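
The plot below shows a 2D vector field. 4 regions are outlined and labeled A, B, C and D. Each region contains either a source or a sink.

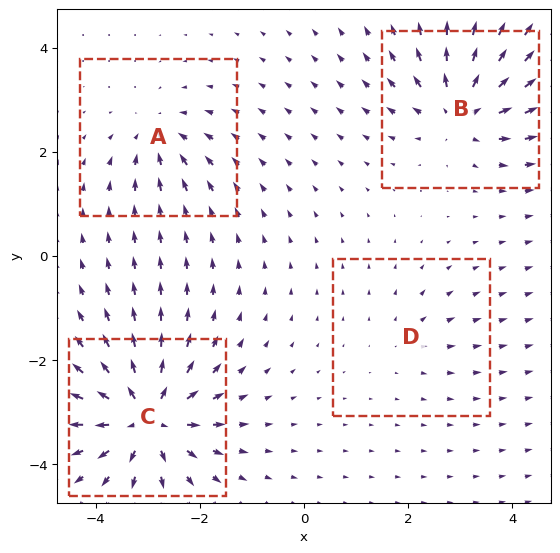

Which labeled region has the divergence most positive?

C

Divergence at each region's feature centre — A: about -4, B: about +6, C: about +9, D: about +2. Region C is most positive.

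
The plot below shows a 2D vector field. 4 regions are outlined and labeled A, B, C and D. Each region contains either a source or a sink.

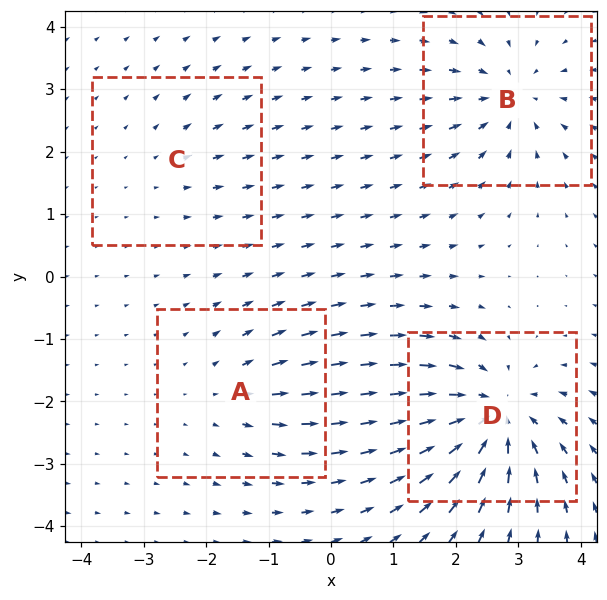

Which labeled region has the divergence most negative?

Divergence at each region's feature centre — A: about +3, B: about -5, C: about +2, D: about -8. Region D is most negative.

D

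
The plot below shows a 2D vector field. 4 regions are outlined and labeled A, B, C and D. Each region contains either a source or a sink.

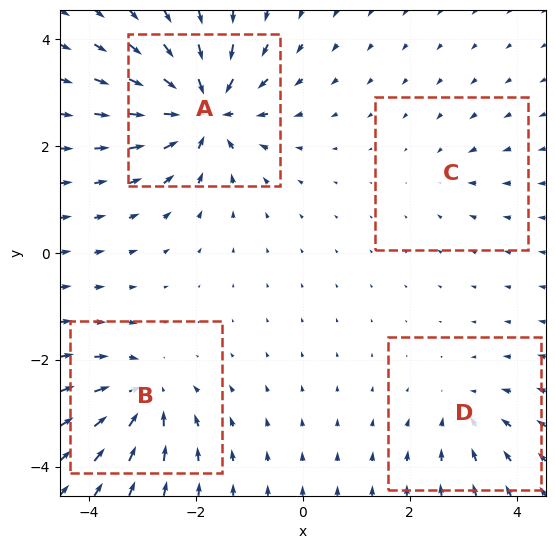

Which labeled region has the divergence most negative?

A

Divergence at each region's feature centre — A: about -9, B: about -6, C: about -2, D: about -4. Region A is most negative.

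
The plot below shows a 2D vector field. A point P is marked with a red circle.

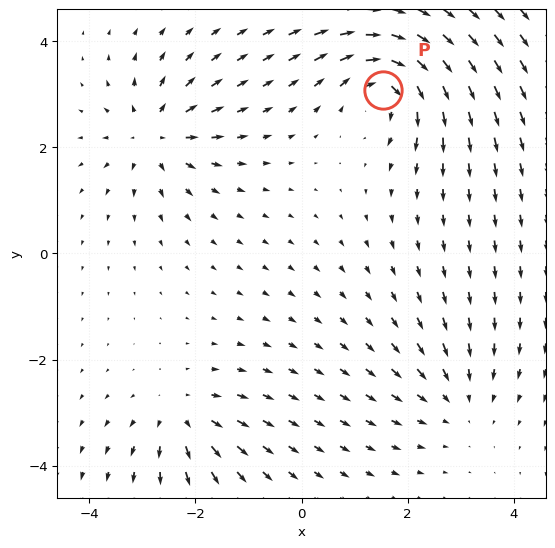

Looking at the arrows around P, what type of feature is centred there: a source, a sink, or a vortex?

At P (1.5, 3.1) the arrows circulate clockwise. Divergence ≈0, curl about -6 — near-zero divergence with nonzero curl is a vortex.

vortex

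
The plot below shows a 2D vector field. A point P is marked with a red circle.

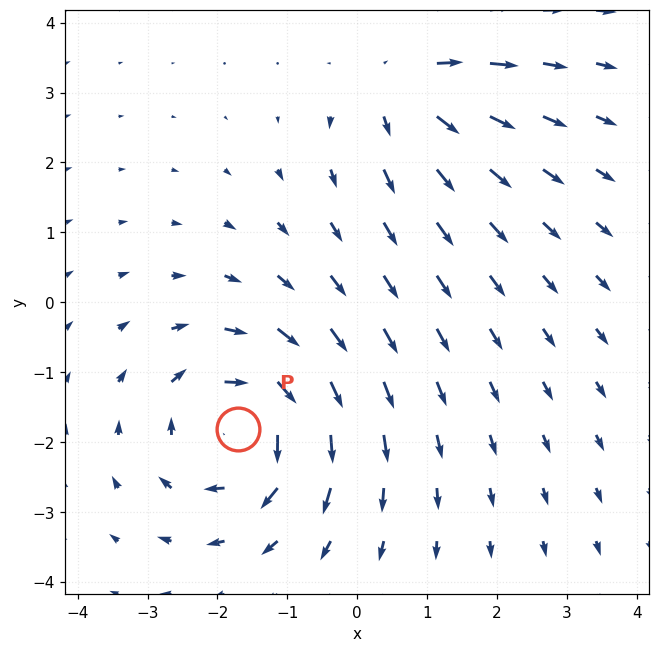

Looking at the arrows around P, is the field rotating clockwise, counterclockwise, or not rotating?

clockwise

Near P at (-1.7, -1.8) the arrows circulate clockwise. The curl (z-component) there is about -4; negative curl means clockwise rotation.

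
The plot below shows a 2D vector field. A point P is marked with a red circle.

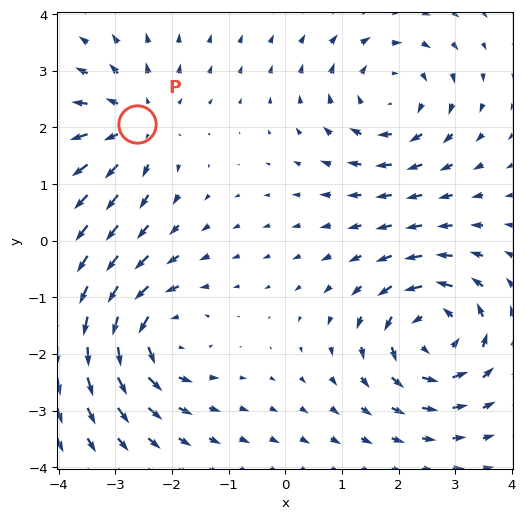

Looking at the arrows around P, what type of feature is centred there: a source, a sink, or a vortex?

source

At P (-2.6, 2.1) the arrows spread outward. Divergence about +4, curl ≈0 — positive divergence with near-zero curl is a source.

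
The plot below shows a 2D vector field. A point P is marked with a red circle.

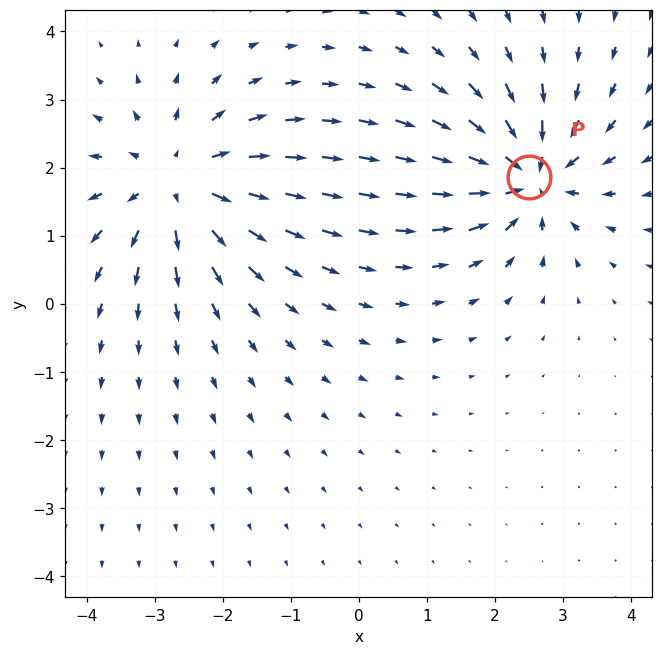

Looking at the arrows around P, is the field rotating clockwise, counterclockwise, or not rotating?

not rotating

Near P at (2.5, 1.9) the arrows show no circulation. The curl there is ≈0.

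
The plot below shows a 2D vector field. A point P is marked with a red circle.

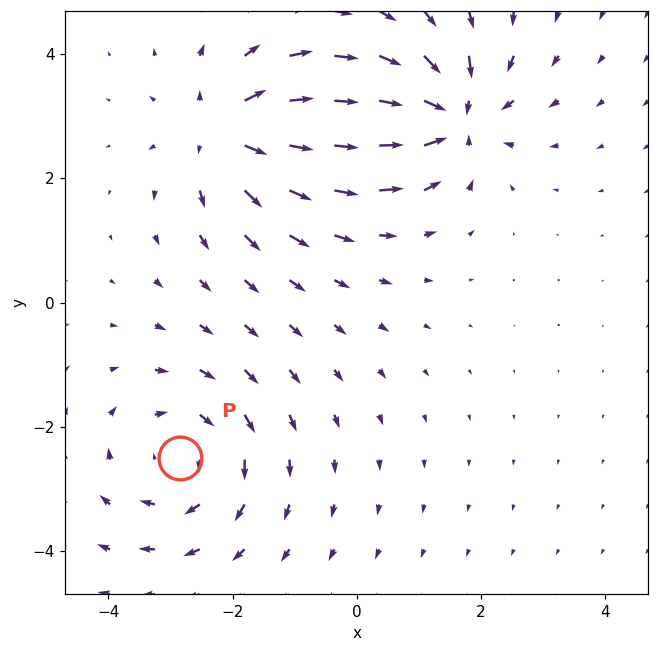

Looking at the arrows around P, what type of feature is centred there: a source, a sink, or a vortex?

At P (-2.8, -2.5) the arrows circulate clockwise. Divergence ≈0, curl about -4 — near-zero divergence with nonzero curl is a vortex.

vortex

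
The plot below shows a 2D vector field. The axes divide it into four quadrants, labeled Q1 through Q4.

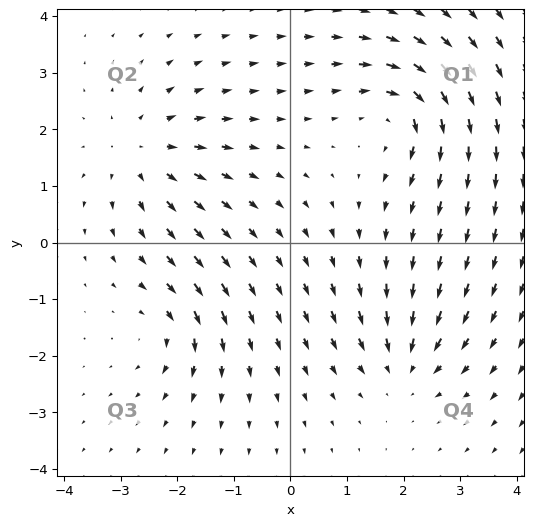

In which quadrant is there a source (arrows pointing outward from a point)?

Q2

The source sits at approximately (-2.6, 1.6), which lies in quadrant Q2. The divergence there is about +4, positive as expected for a source.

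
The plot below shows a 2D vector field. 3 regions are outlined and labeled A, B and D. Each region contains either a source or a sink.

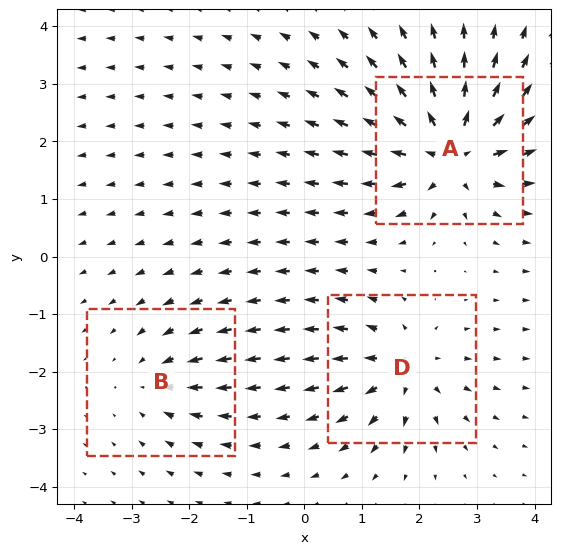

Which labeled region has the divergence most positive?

Divergence at each region's feature centre — A: about +6, B: about -3, D: about +4. Region A is most positive.

A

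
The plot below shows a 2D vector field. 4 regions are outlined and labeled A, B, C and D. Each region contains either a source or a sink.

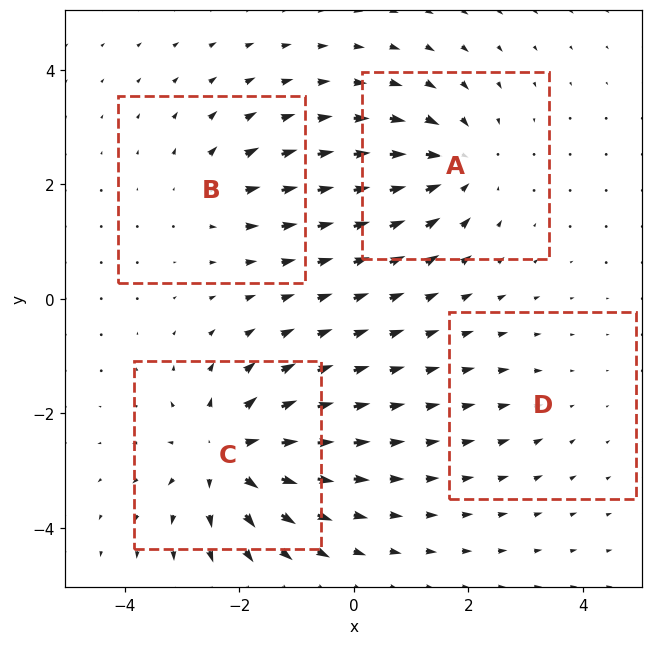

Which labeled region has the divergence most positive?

Divergence at each region's feature centre — A: about -5, B: about +3, C: about +7, D: about -2. Region C is most positive.

C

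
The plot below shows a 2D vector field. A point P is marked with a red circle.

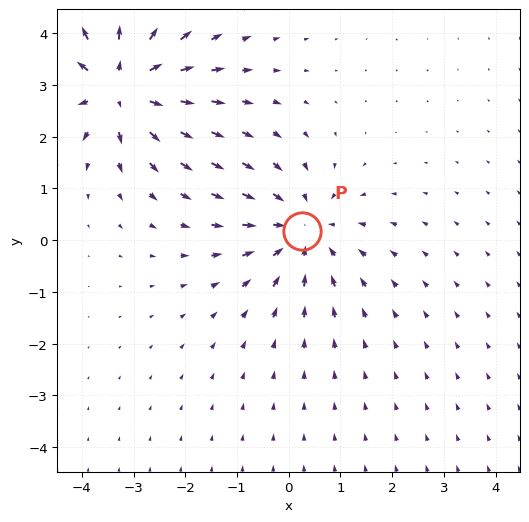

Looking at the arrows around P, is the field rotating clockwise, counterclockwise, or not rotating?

not rotating

Near P at (0.3, 0.2) the arrows show no circulation. The curl there is ≈0.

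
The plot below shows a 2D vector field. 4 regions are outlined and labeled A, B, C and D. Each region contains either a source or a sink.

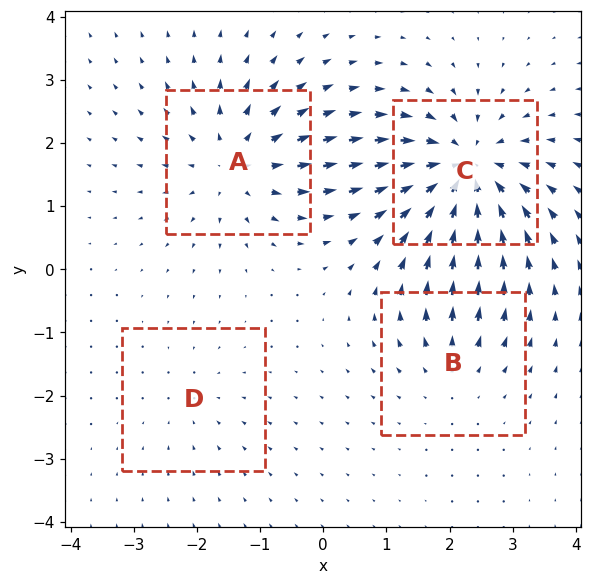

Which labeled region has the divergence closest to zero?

D

Divergence at each region's feature centre — A: about +5, B: about +3, C: about -8, D: about -2. Region D is closest to zero.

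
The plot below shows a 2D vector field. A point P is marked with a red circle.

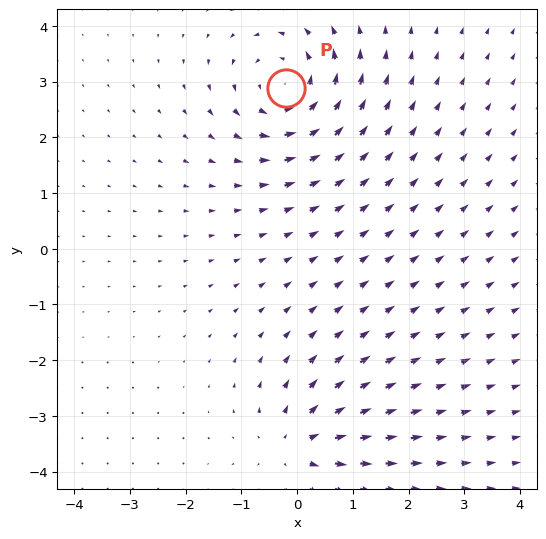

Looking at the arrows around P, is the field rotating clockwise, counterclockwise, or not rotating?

counterclockwise

Near P at (-0.2, 2.9) the arrows circulate counterclockwise. The curl (z-component) there is about +5; positive curl means counterclockwise rotation.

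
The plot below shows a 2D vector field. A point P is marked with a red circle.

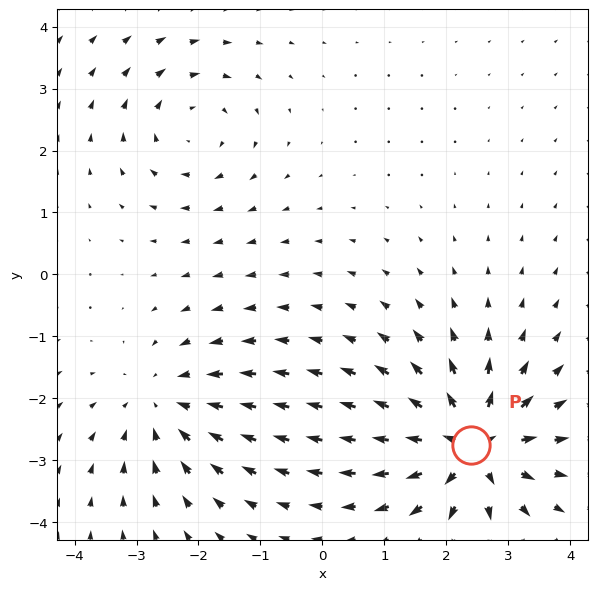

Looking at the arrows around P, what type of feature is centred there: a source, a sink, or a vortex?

At P (2.4, -2.8) the arrows spread outward. Divergence about +6, curl ≈0 — positive divergence with near-zero curl is a source.

source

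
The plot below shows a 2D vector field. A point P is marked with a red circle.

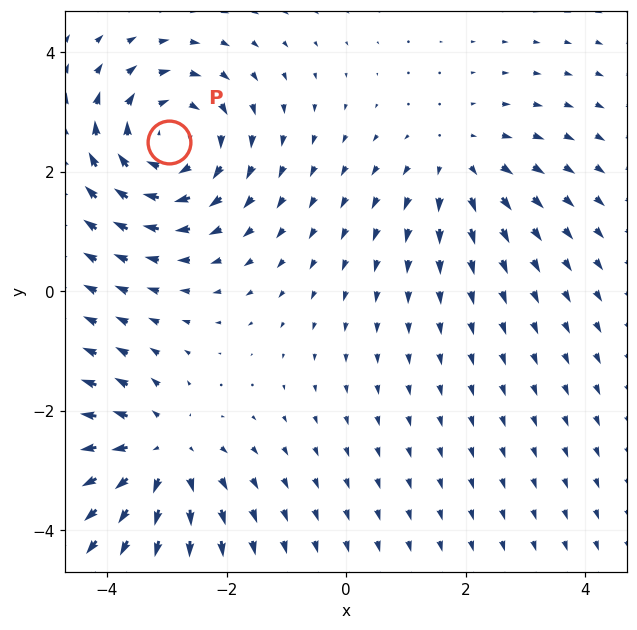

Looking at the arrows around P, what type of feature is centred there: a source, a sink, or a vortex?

vortex

At P (-3.0, 2.5) the arrows circulate clockwise. Divergence ≈0, curl about -4 — near-zero divergence with nonzero curl is a vortex.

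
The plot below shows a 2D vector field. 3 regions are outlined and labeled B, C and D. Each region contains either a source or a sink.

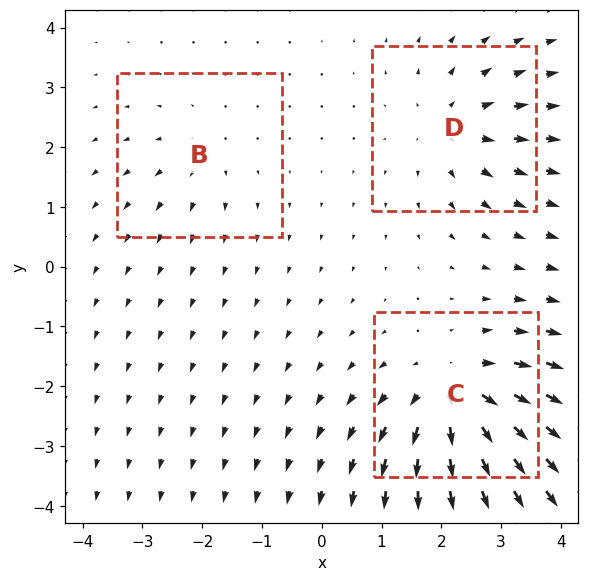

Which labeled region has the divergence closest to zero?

B

Divergence at each region's feature centre — B: about +2, C: about +5, D: about +3. Region B is closest to zero.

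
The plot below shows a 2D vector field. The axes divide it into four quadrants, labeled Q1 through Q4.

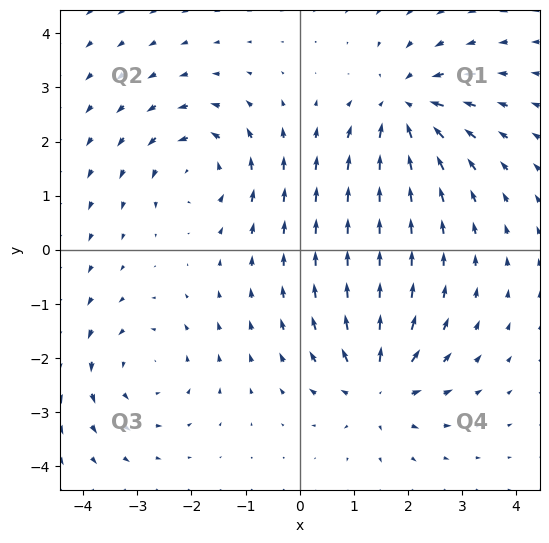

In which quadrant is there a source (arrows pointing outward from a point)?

The source sits at approximately (1.4, -2.5), which lies in quadrant Q4. The divergence there is about +5, positive as expected for a source.

Q4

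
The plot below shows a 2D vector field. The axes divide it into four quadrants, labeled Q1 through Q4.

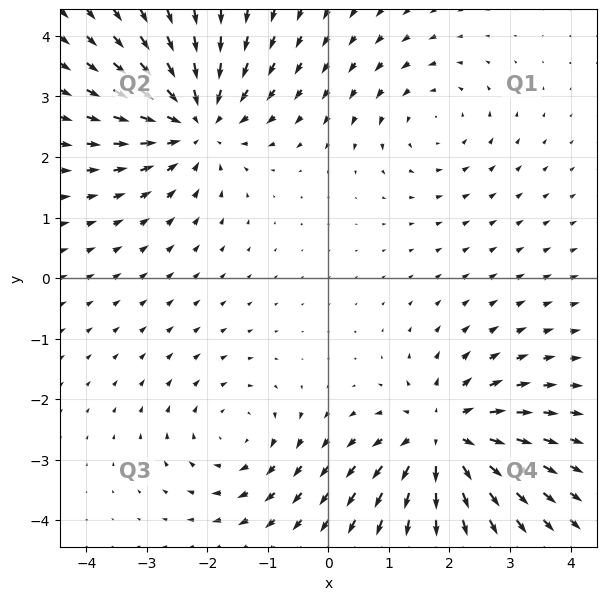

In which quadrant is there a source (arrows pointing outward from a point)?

Q4

The source sits at approximately (1.9, -2.7), which lies in quadrant Q4. The divergence there is about +5, positive as expected for a source.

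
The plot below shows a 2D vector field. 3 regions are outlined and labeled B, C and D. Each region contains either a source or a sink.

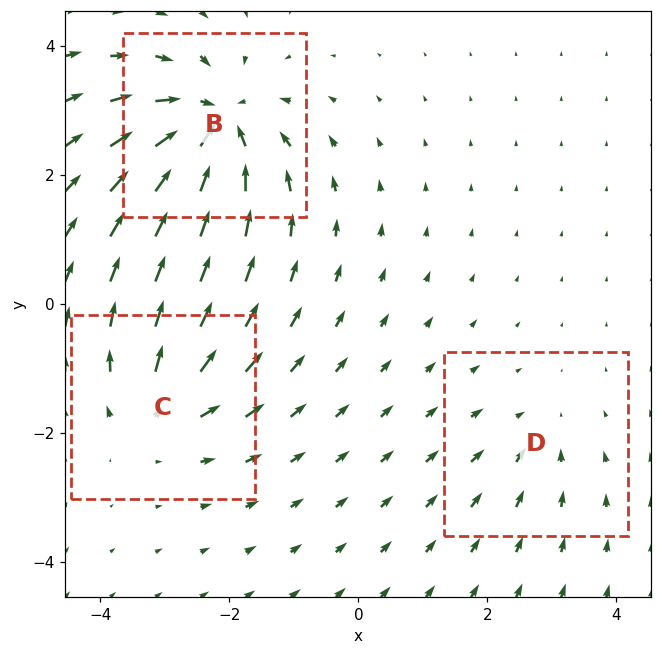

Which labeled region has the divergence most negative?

B

Divergence at each region's feature centre — B: about -6, C: about +4, D: about -2. Region B is most negative.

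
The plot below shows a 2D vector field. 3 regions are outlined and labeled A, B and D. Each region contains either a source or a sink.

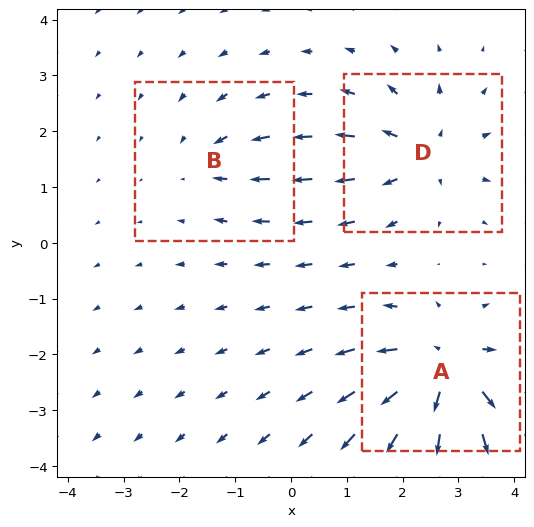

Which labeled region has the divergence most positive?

Divergence at each region's feature centre — A: about +6, B: about -2, D: about +4. Region A is most positive.

A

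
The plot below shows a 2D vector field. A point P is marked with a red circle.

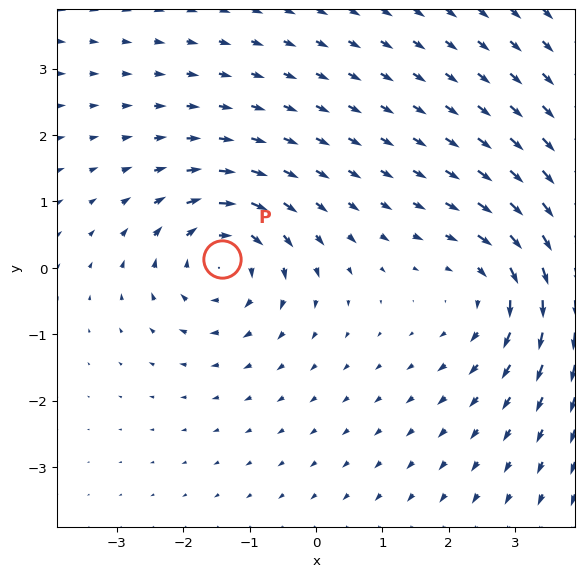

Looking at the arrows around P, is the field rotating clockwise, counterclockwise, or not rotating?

clockwise

Near P at (-1.4, 0.1) the arrows circulate clockwise. The curl (z-component) there is about -5; negative curl means clockwise rotation.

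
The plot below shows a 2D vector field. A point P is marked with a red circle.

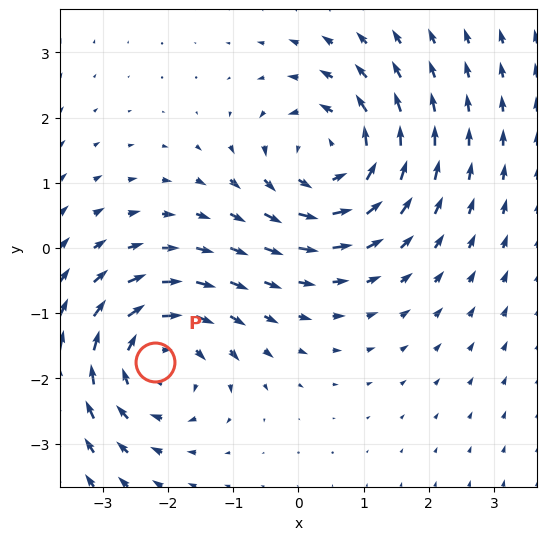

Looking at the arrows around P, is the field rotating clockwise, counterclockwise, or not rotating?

clockwise

Near P at (-2.2, -1.7) the arrows circulate clockwise. The curl (z-component) there is about -4; negative curl means clockwise rotation.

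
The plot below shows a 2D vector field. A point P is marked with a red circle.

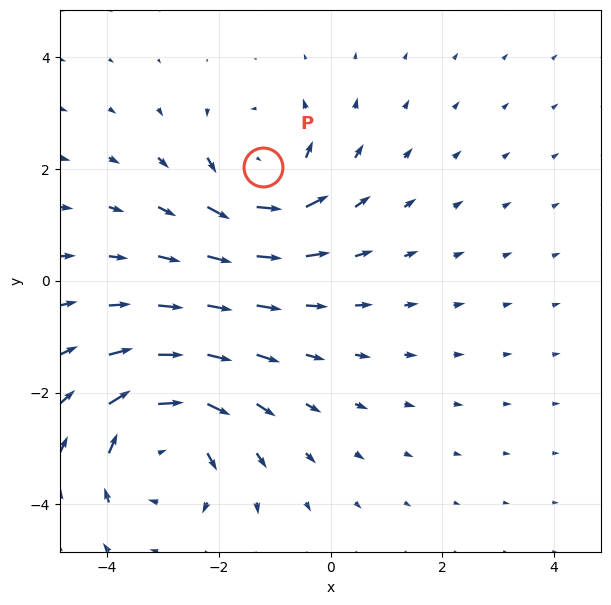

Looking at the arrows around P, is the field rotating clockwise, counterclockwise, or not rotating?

Near P at (-1.2, 2.0) the arrows circulate counterclockwise. The curl (z-component) there is about +4; positive curl means counterclockwise rotation.

counterclockwise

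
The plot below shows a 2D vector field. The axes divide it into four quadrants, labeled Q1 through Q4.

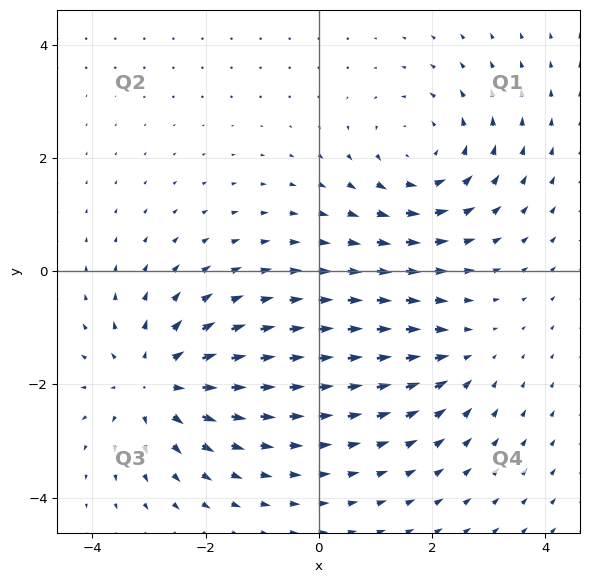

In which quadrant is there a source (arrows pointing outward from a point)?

The source sits at approximately (-2.9, -2.0), which lies in quadrant Q3. The divergence there is about +5, positive as expected for a source.

Q3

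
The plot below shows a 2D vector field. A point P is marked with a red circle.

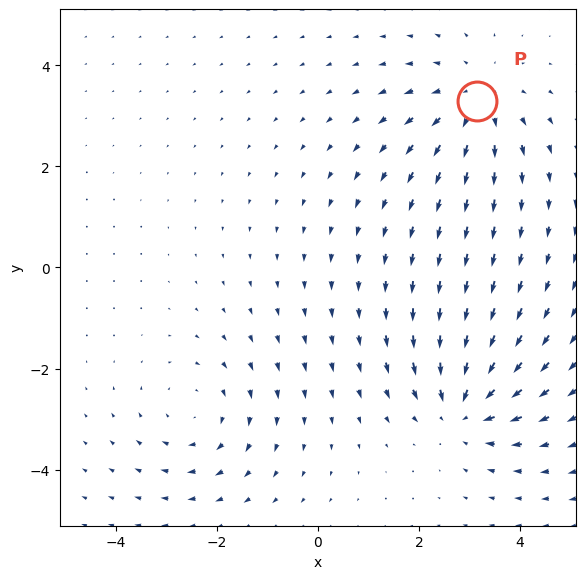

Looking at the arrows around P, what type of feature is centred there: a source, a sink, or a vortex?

source

At P (3.1, 3.3) the arrows spread outward. Divergence about +4, curl ≈0 — positive divergence with near-zero curl is a source.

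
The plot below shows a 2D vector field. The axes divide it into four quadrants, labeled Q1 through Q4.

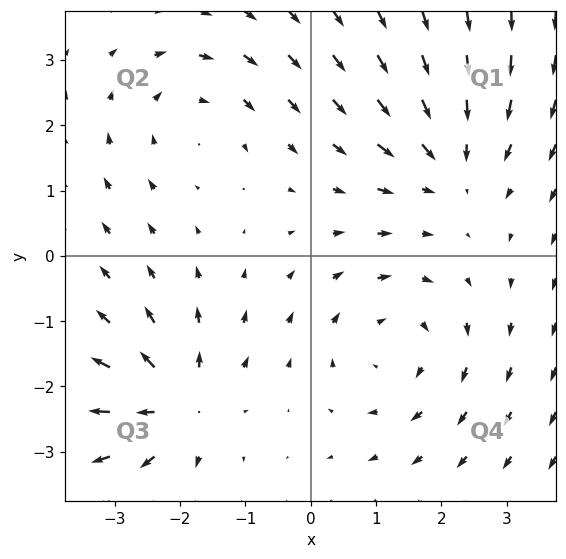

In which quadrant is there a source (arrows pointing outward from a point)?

Q3

The source sits at approximately (-2.1, -2.3), which lies in quadrant Q3. The divergence there is about +5, positive as expected for a source.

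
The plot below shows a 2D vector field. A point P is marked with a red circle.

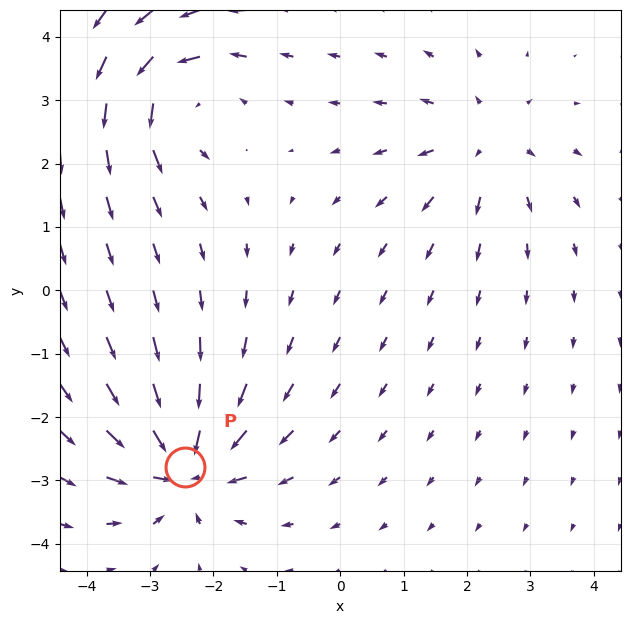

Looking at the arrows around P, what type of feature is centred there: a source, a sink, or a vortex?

At P (-2.5, -2.8) the arrows converge inward. Divergence about -6, curl ≈0 — negative divergence with near-zero curl is a sink.

sink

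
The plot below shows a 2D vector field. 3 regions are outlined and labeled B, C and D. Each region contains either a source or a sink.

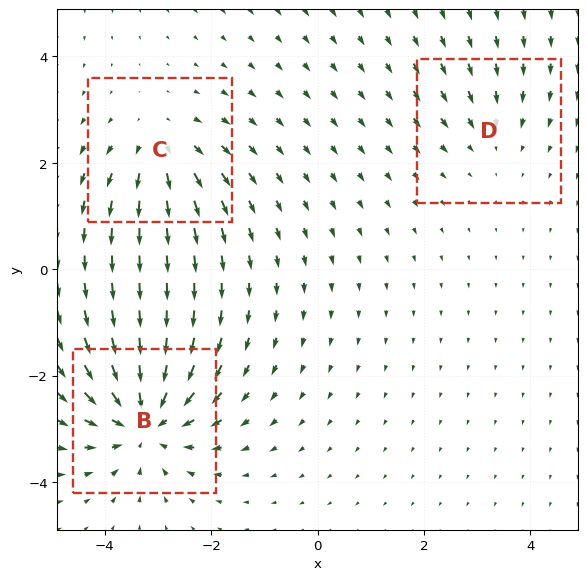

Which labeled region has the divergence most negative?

Divergence at each region's feature centre — B: about -5, C: about +3, D: about -2. Region B is most negative.

B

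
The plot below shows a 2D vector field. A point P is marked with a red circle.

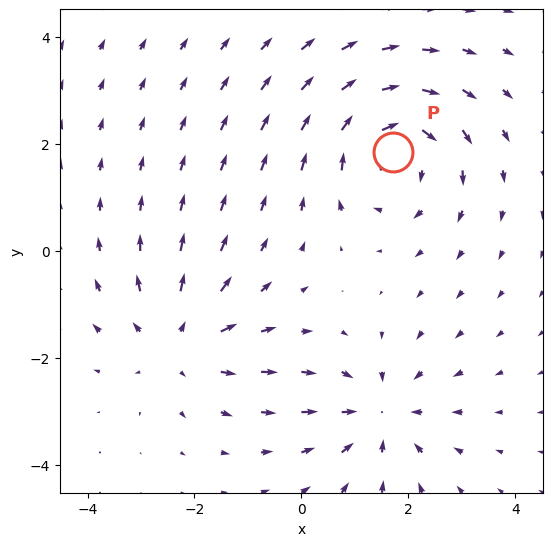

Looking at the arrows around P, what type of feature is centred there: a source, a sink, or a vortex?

vortex

At P (1.7, 1.8) the arrows circulate clockwise. Divergence ≈0, curl about -3 — near-zero divergence with nonzero curl is a vortex.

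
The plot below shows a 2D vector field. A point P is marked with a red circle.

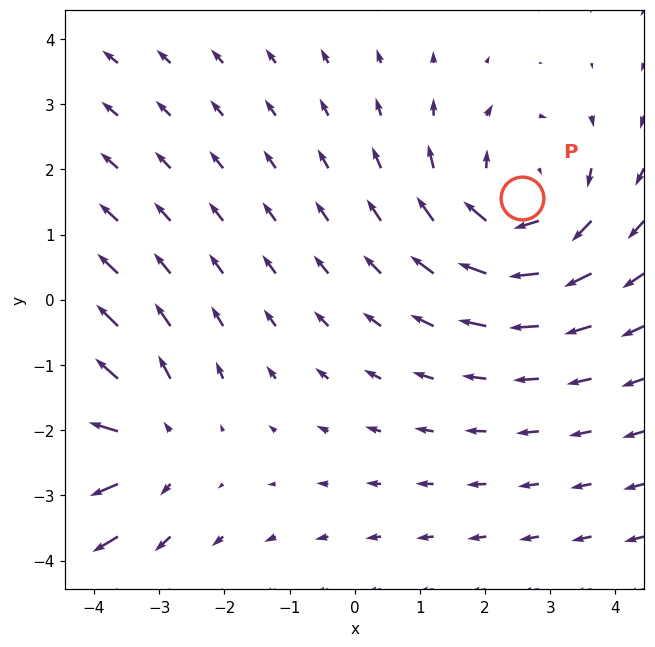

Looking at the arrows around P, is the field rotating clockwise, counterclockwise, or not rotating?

Near P at (2.6, 1.6) the arrows circulate clockwise. The curl (z-component) there is about -3; negative curl means clockwise rotation.

clockwise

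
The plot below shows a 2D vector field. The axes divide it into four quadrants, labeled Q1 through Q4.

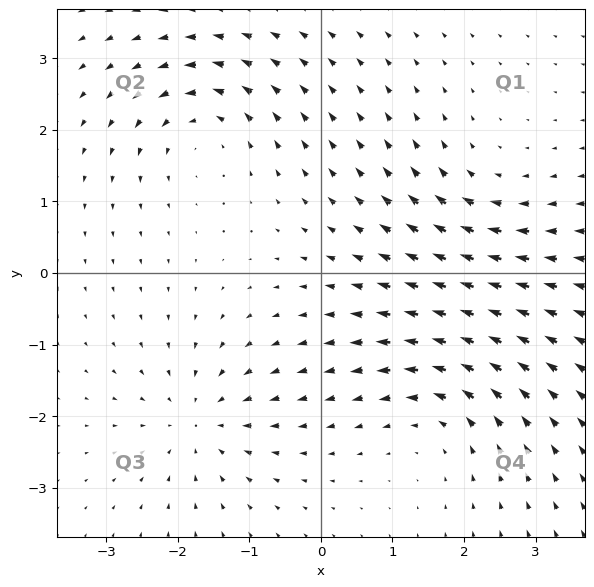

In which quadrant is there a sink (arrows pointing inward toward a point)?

The sink sits at approximately (-1.7, -2.1), which lies in quadrant Q3. The divergence there is about -5, negative as expected for a sink.

Q3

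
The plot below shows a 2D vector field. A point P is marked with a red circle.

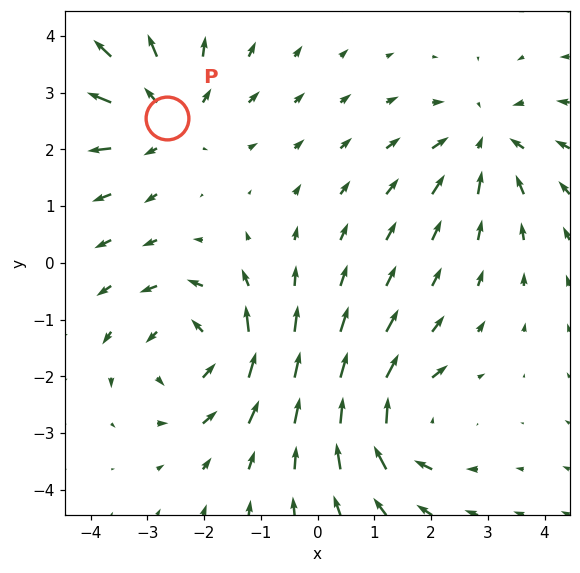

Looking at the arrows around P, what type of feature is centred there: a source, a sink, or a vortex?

At P (-2.6, 2.6) the arrows spread outward. Divergence about +4, curl ≈0 — positive divergence with near-zero curl is a source.

source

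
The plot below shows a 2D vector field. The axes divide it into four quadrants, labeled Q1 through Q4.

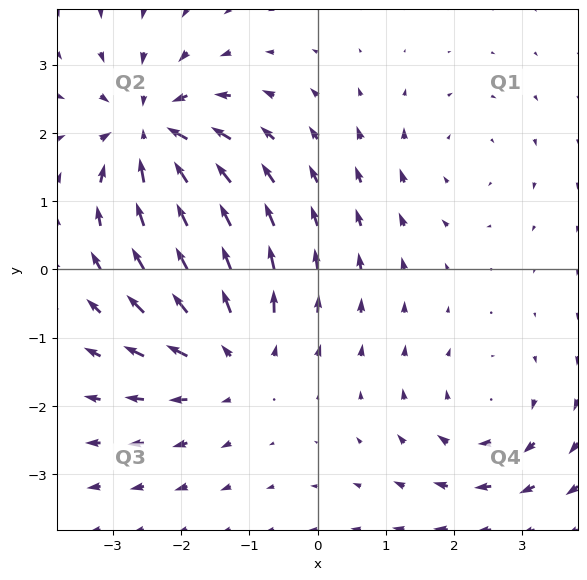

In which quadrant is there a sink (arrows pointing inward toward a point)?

Q2

The sink sits at approximately (-2.4, 2.0), which lies in quadrant Q2. The divergence there is about -6, negative as expected for a sink.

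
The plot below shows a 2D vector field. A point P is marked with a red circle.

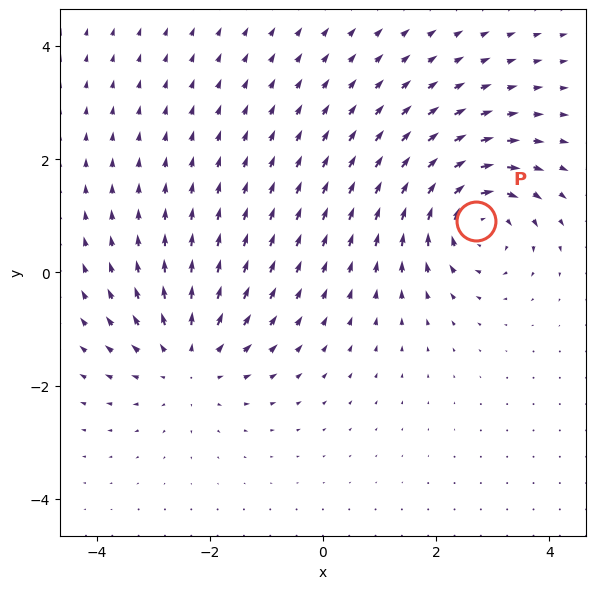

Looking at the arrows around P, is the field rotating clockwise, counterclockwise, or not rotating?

Near P at (2.7, 0.9) the arrows circulate clockwise. The curl (z-component) there is about -4; negative curl means clockwise rotation.

clockwise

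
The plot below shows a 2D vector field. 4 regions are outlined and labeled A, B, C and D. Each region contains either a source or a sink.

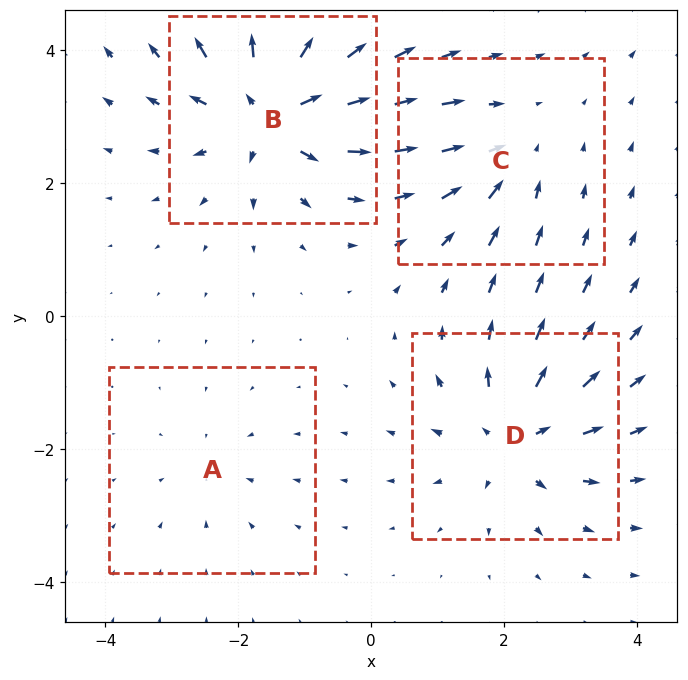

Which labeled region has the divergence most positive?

Divergence at each region's feature centre — A: about -2, B: about +8, C: about -4, D: about +5. Region B is most positive.

B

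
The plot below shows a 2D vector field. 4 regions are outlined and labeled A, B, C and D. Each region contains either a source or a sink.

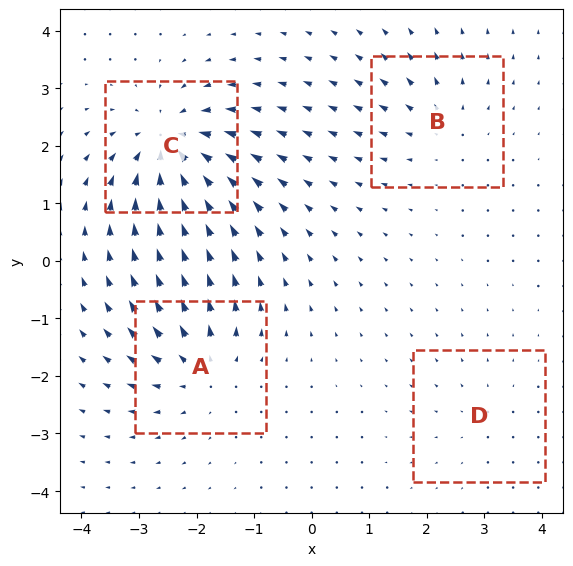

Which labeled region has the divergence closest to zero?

D

Divergence at each region's feature centre — A: about +6, B: about +4, C: about -8, D: about +2. Region D is closest to zero.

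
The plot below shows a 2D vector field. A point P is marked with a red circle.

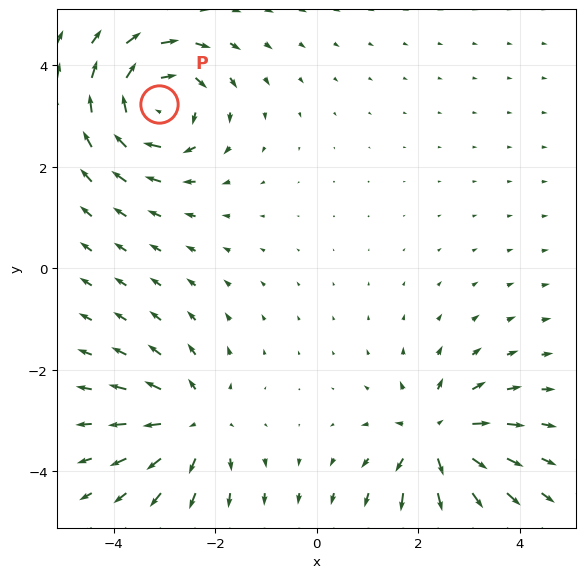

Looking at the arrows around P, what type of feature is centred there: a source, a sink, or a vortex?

At P (-3.1, 3.2) the arrows circulate clockwise. Divergence ≈0, curl about -6 — near-zero divergence with nonzero curl is a vortex.

vortex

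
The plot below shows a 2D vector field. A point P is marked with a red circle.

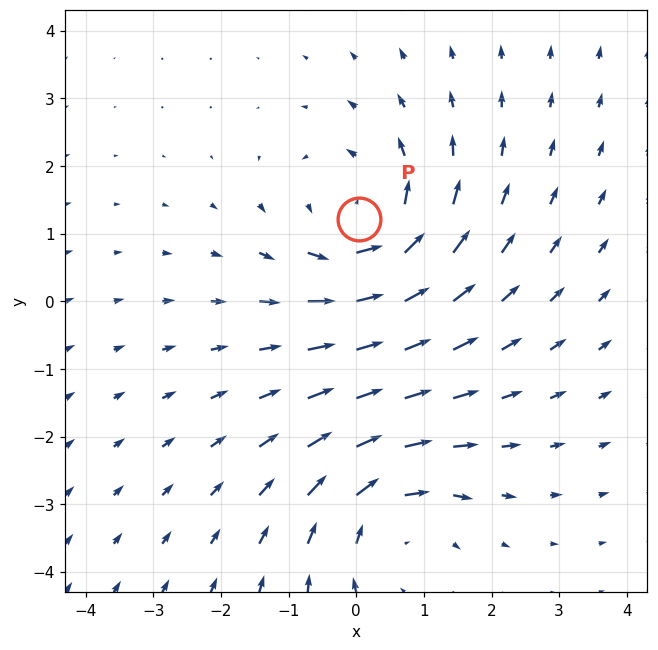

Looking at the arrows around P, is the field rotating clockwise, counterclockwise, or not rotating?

counterclockwise

Near P at (0.0, 1.2) the arrows circulate counterclockwise. The curl (z-component) there is about +3; positive curl means counterclockwise rotation.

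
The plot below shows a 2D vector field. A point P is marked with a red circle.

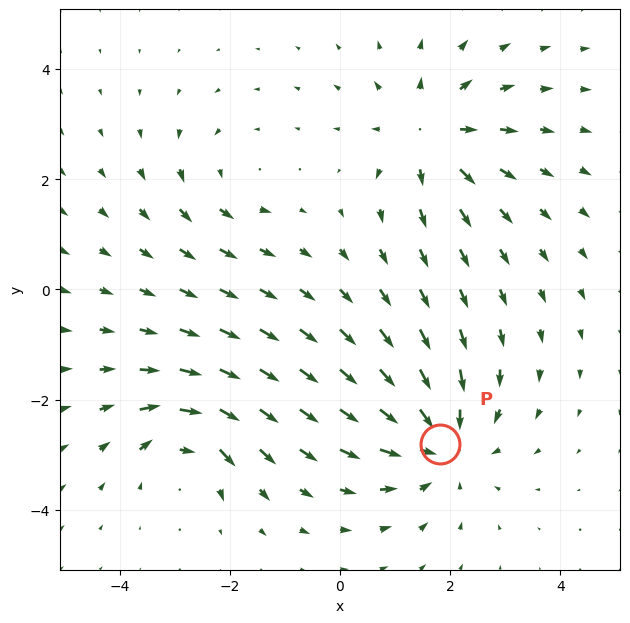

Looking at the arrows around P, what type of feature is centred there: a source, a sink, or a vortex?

sink

At P (1.8, -2.8) the arrows converge inward. Divergence about -4, curl ≈0 — negative divergence with near-zero curl is a sink.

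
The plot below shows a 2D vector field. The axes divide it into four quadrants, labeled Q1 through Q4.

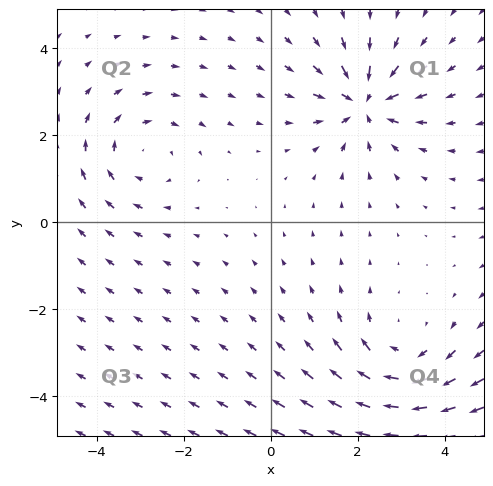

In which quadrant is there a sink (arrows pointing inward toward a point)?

Q1

The sink sits at approximately (2.2, 2.8), which lies in quadrant Q1. The divergence there is about -5, negative as expected for a sink.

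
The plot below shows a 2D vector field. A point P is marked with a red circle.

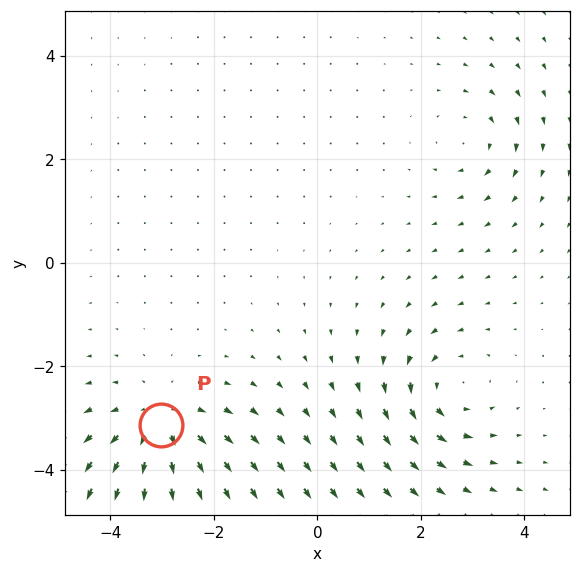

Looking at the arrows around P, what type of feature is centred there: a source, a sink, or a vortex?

source

At P (-3.0, -3.1) the arrows spread outward. Divergence about +5, curl ≈0 — positive divergence with near-zero curl is a source.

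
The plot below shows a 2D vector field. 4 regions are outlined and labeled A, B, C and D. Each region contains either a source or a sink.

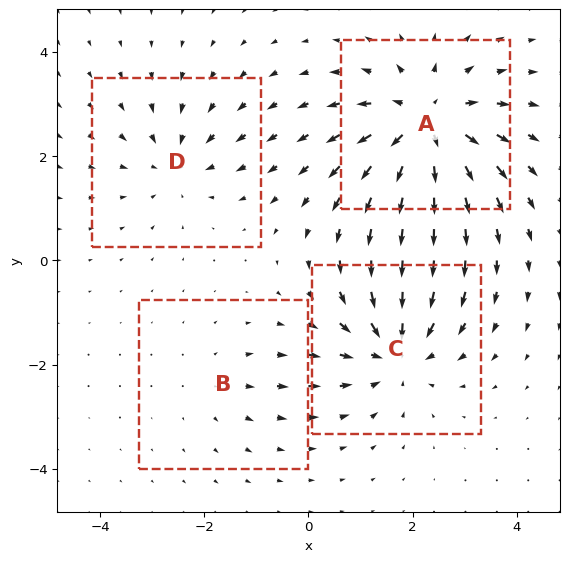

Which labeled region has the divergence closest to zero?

B

Divergence at each region's feature centre — A: about +6, B: about +2, C: about -5, D: about -3. Region B is closest to zero.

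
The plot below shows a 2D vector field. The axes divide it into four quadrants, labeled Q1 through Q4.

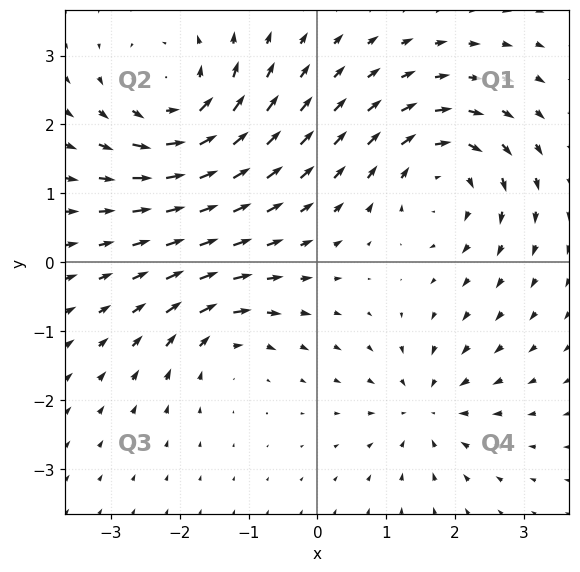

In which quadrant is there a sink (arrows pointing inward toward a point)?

The sink sits at approximately (1.6, -2.1), which lies in quadrant Q4. The divergence there is about -4, negative as expected for a sink.

Q4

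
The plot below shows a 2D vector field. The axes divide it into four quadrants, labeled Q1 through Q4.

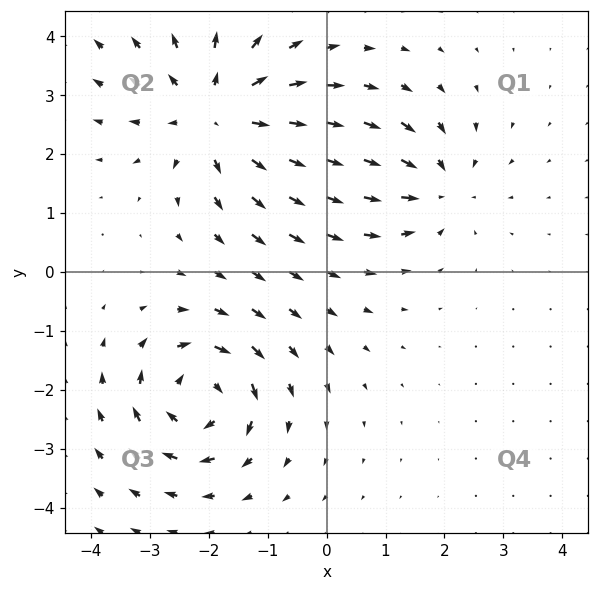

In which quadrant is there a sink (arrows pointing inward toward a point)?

The sink sits at approximately (1.9, 1.4), which lies in quadrant Q1. The divergence there is about -4, negative as expected for a sink.

Q1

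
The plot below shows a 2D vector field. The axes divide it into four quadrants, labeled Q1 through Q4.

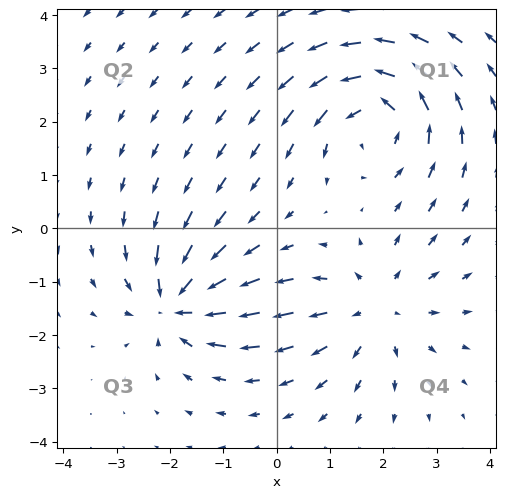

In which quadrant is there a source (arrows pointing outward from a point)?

Q4

The source sits at approximately (1.8, -1.5), which lies in quadrant Q4. The divergence there is about +3, positive as expected for a source.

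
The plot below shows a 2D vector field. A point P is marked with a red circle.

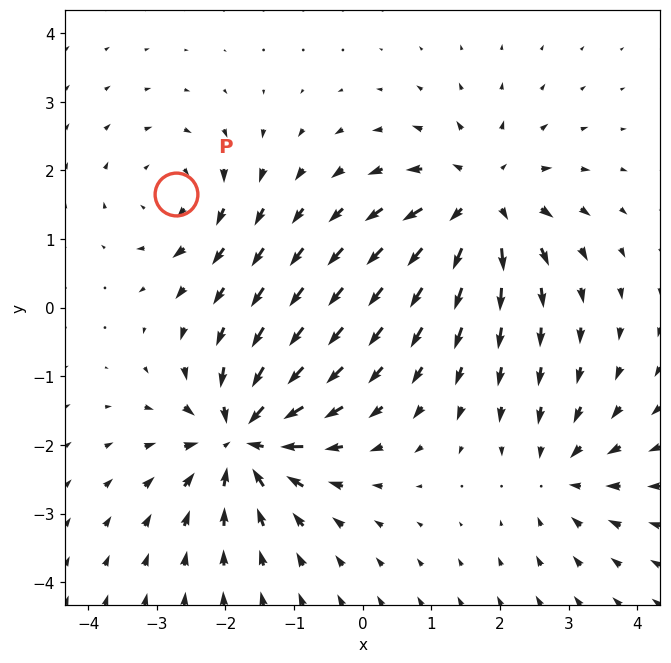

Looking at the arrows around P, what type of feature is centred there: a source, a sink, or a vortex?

vortex

At P (-2.7, 1.7) the arrows circulate clockwise. Divergence ≈0, curl about -4 — near-zero divergence with nonzero curl is a vortex.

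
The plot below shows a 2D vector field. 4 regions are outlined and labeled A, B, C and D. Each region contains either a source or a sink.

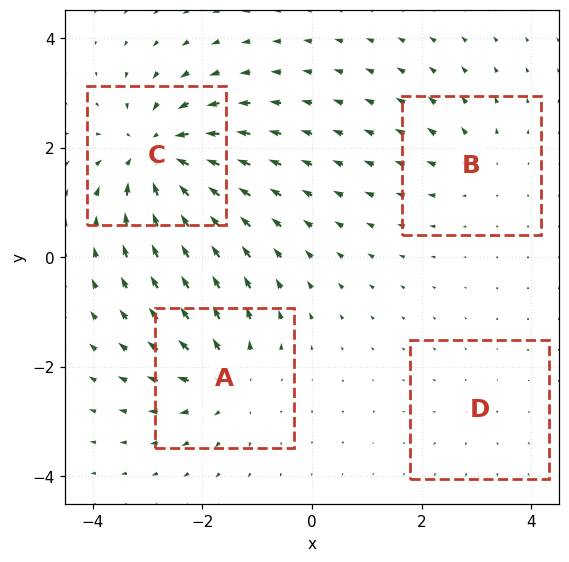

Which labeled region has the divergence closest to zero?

Divergence at each region's feature centre — A: about +5, B: about +3, C: about -8, D: about +2. Region D is closest to zero.

D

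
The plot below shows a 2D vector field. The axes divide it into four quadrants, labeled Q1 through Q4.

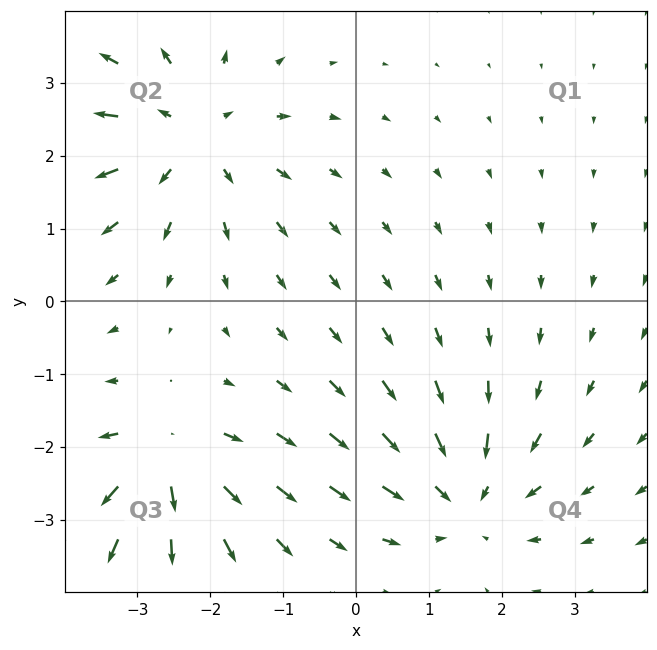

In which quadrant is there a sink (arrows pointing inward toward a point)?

Q4

The sink sits at approximately (1.5, -2.7), which lies in quadrant Q4. The divergence there is about -4, negative as expected for a sink.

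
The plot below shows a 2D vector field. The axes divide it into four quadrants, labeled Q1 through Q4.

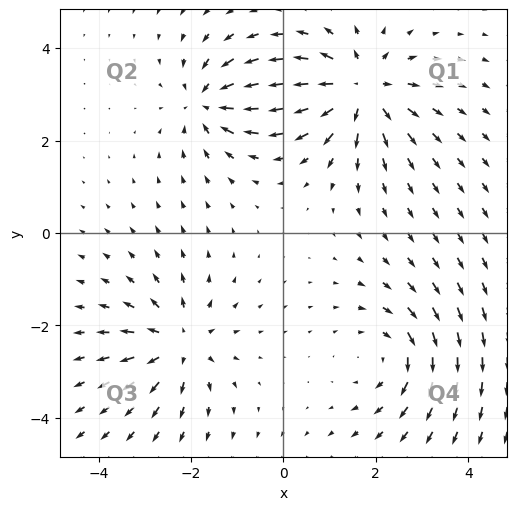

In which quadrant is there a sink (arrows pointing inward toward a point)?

The sink sits at approximately (-1.6, 2.8), which lies in quadrant Q2. The divergence there is about -5, negative as expected for a sink.

Q2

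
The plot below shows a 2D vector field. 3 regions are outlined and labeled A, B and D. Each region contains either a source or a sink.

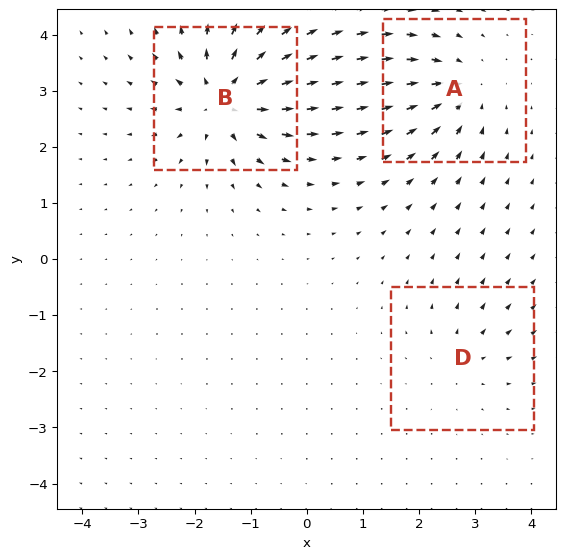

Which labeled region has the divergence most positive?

B

Divergence at each region's feature centre — A: about -4, B: about +6, D: about +3. Region B is most positive.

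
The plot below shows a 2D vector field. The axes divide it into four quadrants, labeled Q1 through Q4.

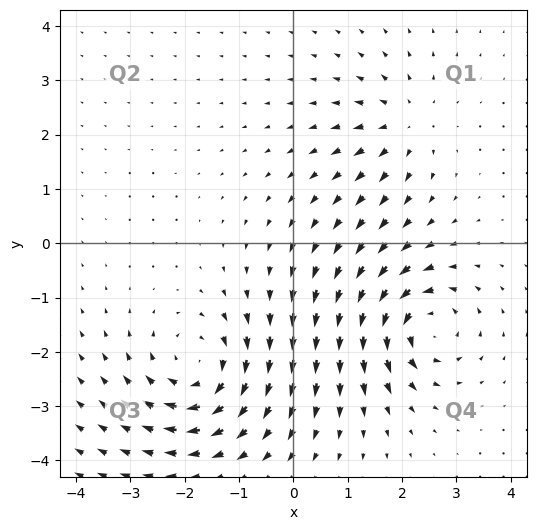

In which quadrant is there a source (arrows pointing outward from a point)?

Q1

The source sits at approximately (2.1, 2.2), which lies in quadrant Q1. The divergence there is about +4, positive as expected for a source.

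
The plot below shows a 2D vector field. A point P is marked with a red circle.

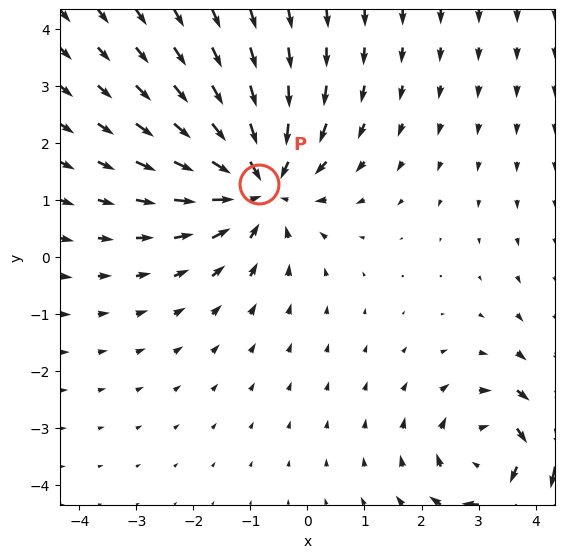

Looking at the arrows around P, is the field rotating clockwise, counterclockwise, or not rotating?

not rotating

Near P at (-0.9, 1.3) the arrows show no circulation. The curl there is ≈0.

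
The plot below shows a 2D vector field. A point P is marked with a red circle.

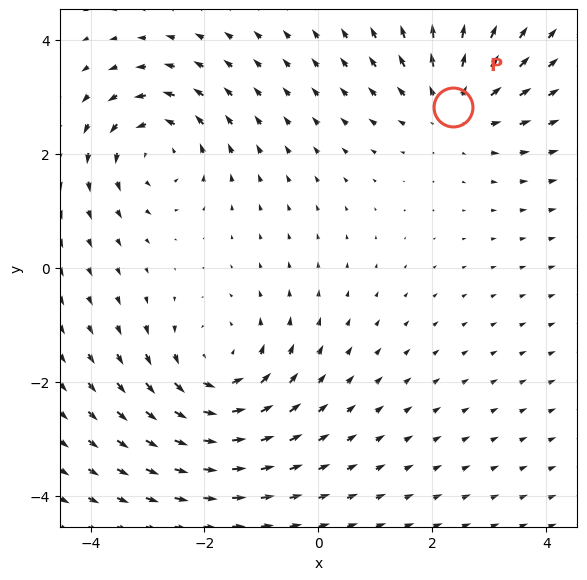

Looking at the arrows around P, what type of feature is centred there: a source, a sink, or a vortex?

source

At P (2.4, 2.8) the arrows spread outward. Divergence about +4, curl ≈0 — positive divergence with near-zero curl is a source.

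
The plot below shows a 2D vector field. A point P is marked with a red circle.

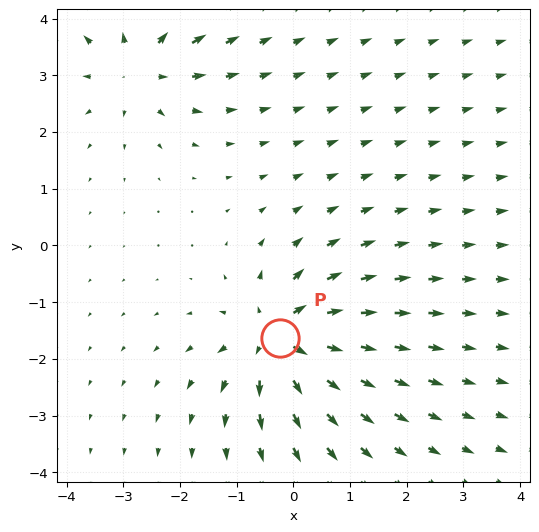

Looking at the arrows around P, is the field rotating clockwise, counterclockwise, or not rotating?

Near P at (-0.2, -1.6) the arrows show no circulation. The curl there is ≈0.

not rotating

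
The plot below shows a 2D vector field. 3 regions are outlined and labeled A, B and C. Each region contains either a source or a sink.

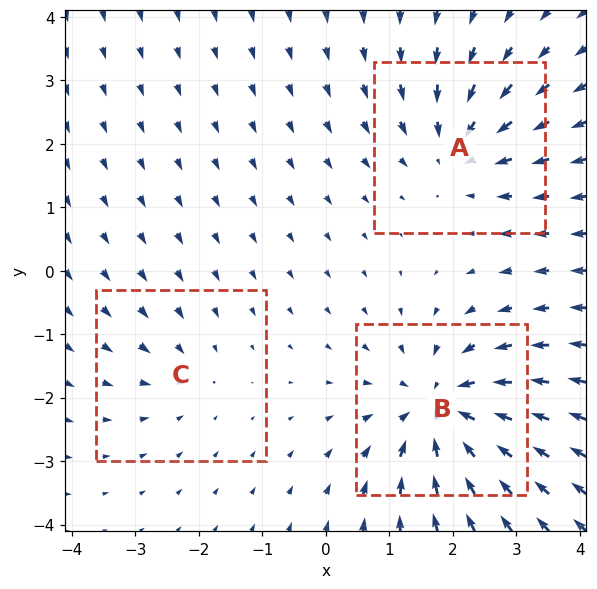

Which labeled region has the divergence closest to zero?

Divergence at each region's feature centre — A: about -3, B: about -5, C: about -2. Region C is closest to zero.

C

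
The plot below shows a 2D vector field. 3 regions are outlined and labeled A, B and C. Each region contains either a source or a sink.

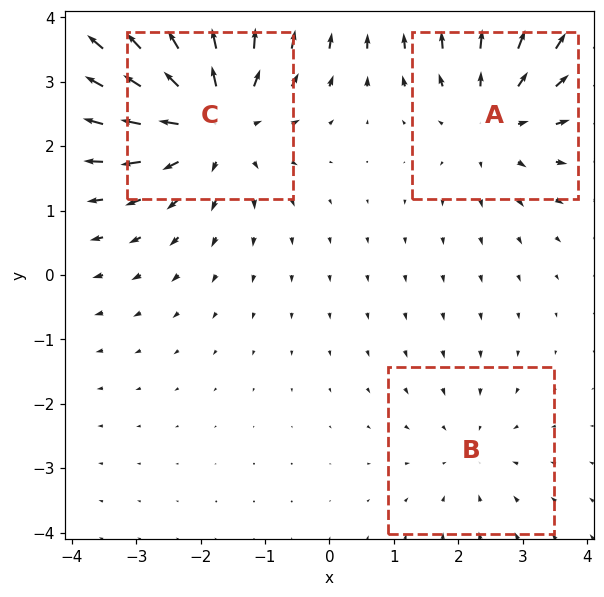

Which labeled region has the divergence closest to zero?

Divergence at each region's feature centre — A: about +3, B: about -2, C: about +4. Region B is closest to zero.

B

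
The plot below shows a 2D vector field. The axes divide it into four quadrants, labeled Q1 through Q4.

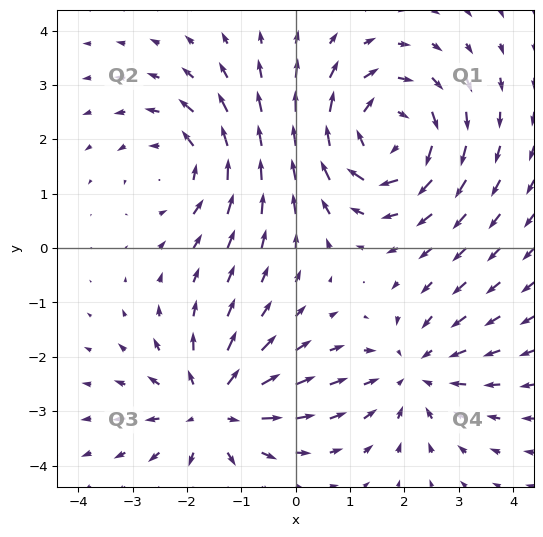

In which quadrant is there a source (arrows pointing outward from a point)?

The source sits at approximately (-1.5, -3.0), which lies in quadrant Q3. The divergence there is about +4, positive as expected for a source.

Q3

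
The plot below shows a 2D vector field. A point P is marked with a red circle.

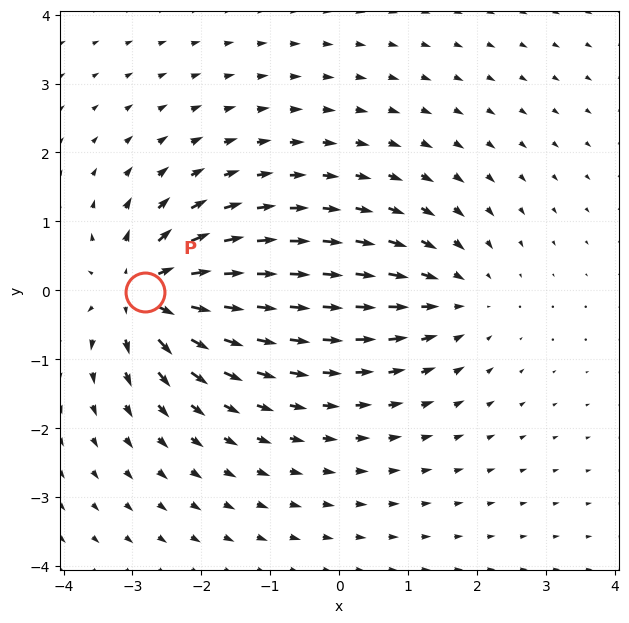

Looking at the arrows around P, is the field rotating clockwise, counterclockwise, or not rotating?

not rotating

Near P at (-2.8, -0.0) the arrows show no circulation. The curl there is ≈0.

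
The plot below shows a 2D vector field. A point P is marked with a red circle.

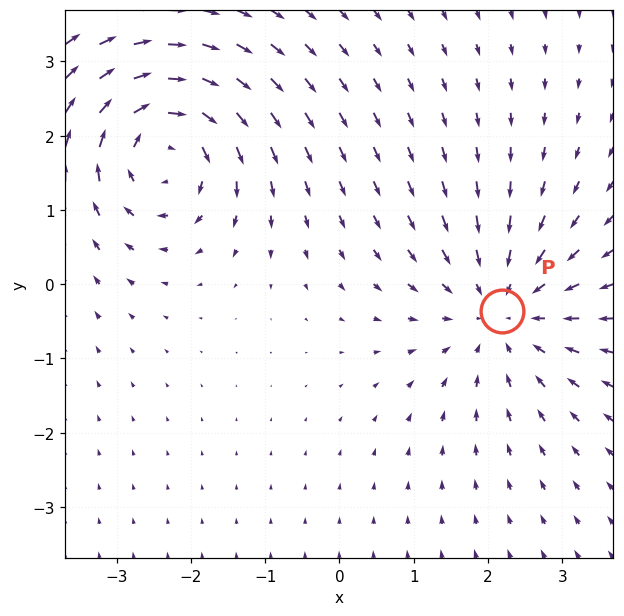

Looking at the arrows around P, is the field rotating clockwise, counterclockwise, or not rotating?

Near P at (2.2, -0.4) the arrows show no circulation. The curl there is ≈0.

not rotating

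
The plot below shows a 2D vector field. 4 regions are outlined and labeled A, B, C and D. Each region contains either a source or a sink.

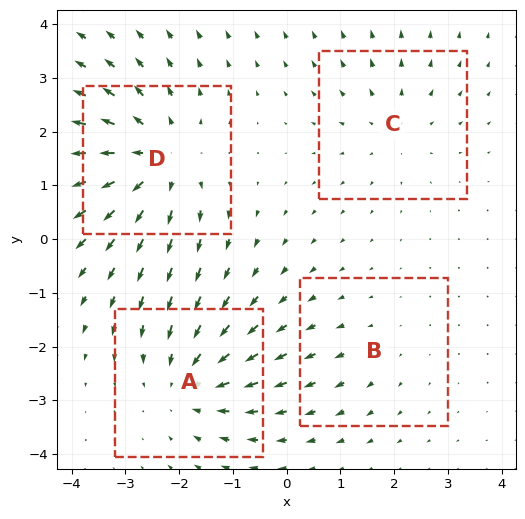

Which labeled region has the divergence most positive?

D

Divergence at each region's feature centre — A: about -5, B: about +2, C: about +3, D: about +6. Region D is most positive.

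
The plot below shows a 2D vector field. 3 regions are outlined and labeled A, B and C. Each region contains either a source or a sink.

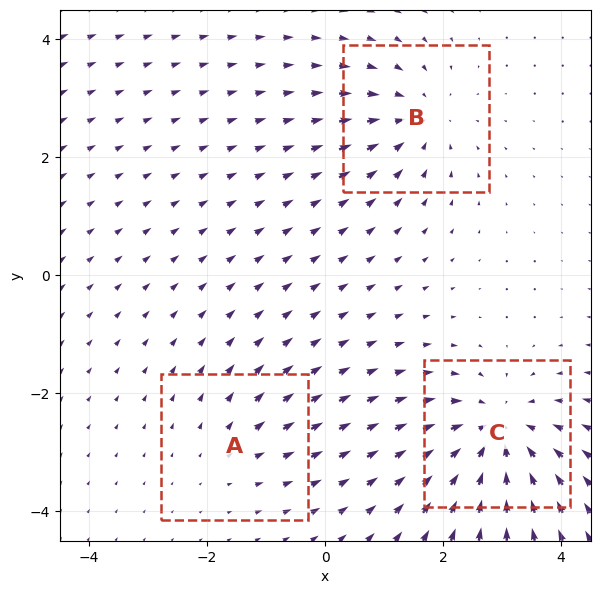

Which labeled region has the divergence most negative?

C

Divergence at each region's feature centre — A: about +2, B: about -3, C: about -5. Region C is most negative.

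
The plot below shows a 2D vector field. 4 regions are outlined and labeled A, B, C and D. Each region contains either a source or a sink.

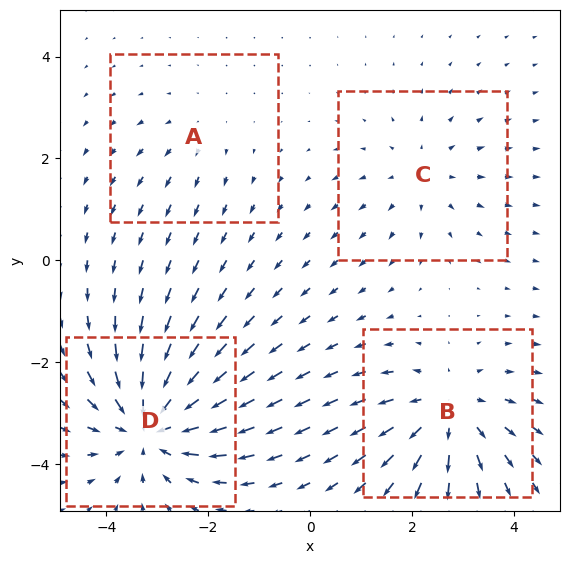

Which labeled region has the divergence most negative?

Divergence at each region's feature centre — A: about +2, B: about +5, C: about +3, D: about -6. Region D is most negative.

D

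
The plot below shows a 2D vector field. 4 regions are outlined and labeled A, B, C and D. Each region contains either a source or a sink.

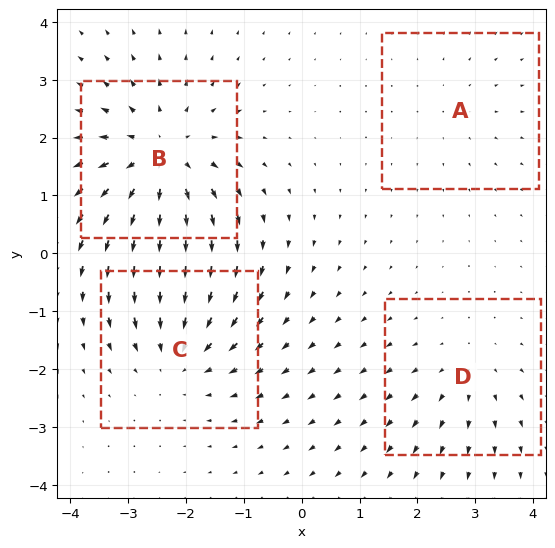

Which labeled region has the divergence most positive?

Divergence at each region's feature centre — A: about +2, B: about +6, C: about -4, D: about +3. Region B is most positive.

B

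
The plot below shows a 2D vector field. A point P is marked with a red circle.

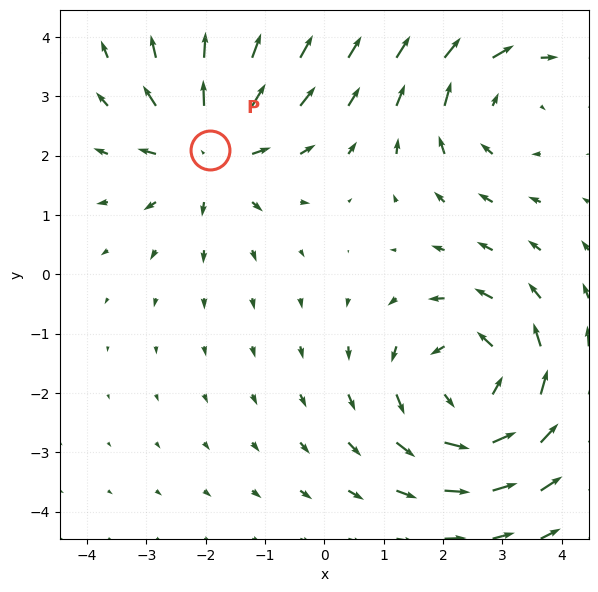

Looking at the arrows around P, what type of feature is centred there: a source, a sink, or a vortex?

source

At P (-1.9, 2.1) the arrows spread outward. Divergence about +4, curl ≈0 — positive divergence with near-zero curl is a source.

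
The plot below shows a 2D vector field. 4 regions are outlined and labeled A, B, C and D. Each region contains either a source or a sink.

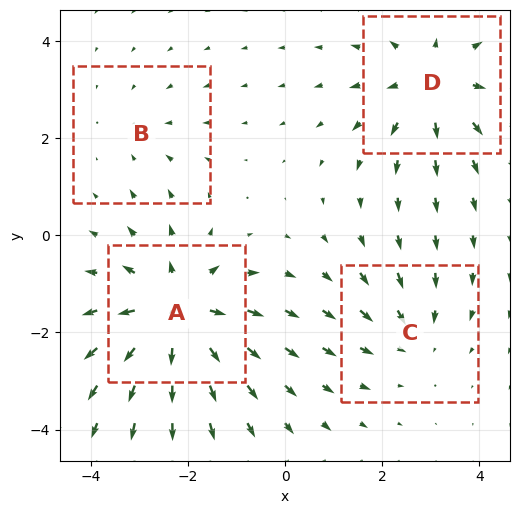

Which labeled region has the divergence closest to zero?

Divergence at each region's feature centre — A: about +6, B: about -2, C: about -3, D: about +5. Region B is closest to zero.

B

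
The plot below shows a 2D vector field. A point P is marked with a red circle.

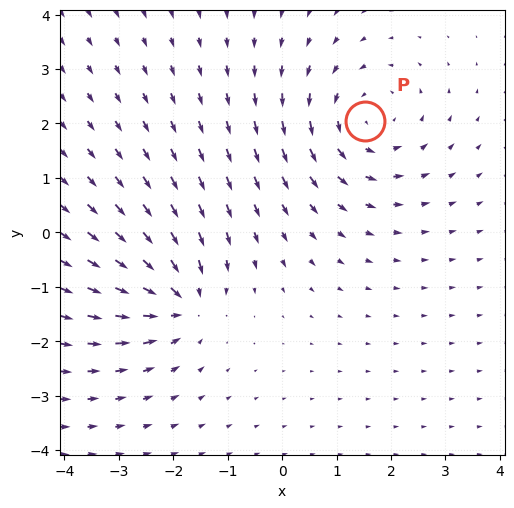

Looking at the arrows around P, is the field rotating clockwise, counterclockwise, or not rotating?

Near P at (1.5, 2.0) the arrows circulate counterclockwise. The curl (z-component) there is about +4; positive curl means counterclockwise rotation.

counterclockwise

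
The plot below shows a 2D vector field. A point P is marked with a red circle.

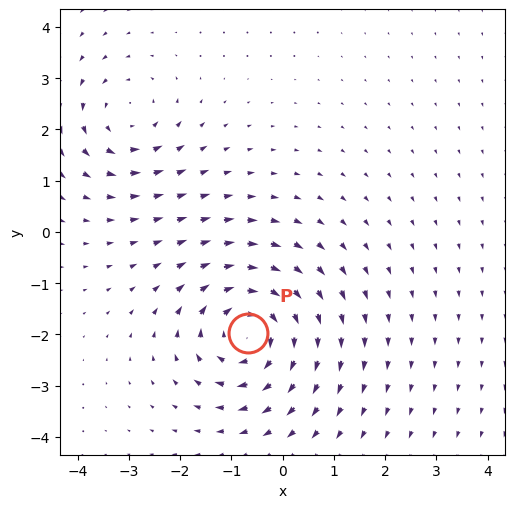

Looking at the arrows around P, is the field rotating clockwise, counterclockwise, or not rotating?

Near P at (-0.7, -2.0) the arrows circulate clockwise. The curl (z-component) there is about -5; negative curl means clockwise rotation.

clockwise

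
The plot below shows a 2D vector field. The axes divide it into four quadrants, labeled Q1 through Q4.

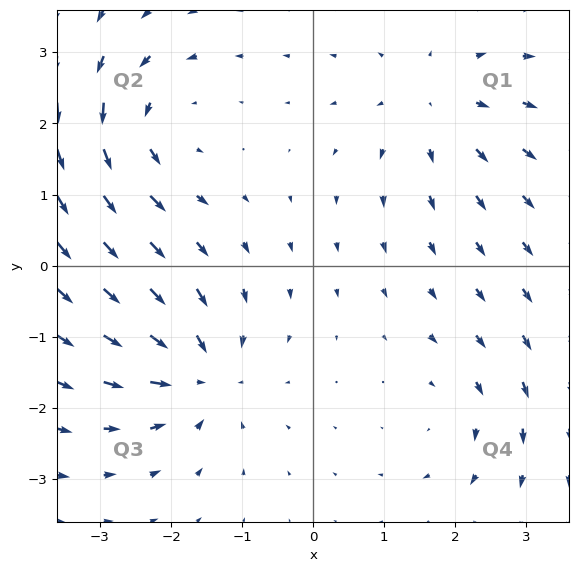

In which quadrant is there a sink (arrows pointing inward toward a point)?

The sink sits at approximately (-1.6, -1.5), which lies in quadrant Q3. The divergence there is about -5, negative as expected for a sink.

Q3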